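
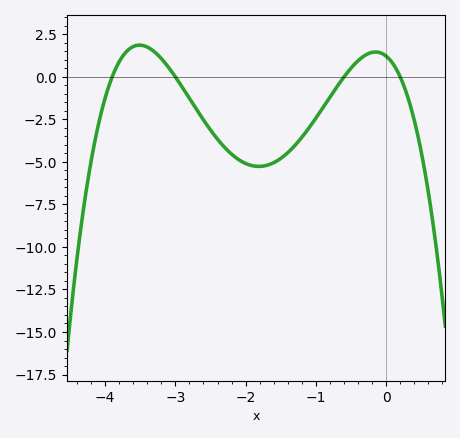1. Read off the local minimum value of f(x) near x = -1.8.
-5.26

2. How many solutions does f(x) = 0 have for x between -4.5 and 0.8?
4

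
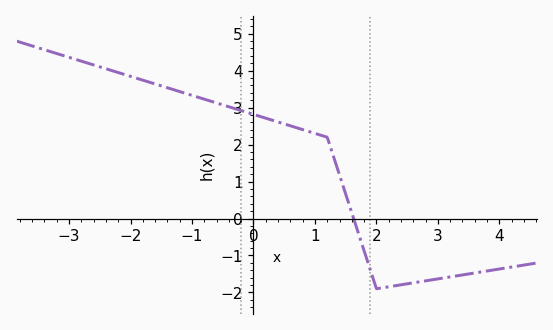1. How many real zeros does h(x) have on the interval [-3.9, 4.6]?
1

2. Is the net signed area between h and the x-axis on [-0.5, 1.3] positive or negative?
positive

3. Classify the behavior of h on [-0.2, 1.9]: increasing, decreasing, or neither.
decreasing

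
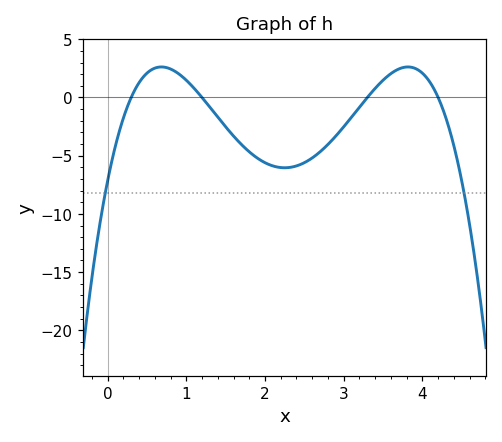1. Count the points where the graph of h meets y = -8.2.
2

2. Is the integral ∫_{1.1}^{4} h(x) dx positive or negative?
negative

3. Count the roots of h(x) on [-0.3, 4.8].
4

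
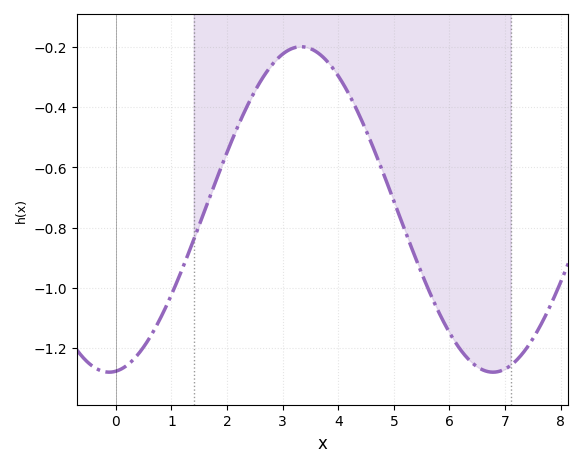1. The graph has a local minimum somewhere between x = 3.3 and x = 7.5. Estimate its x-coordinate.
6.8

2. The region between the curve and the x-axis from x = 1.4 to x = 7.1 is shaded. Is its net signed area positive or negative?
negative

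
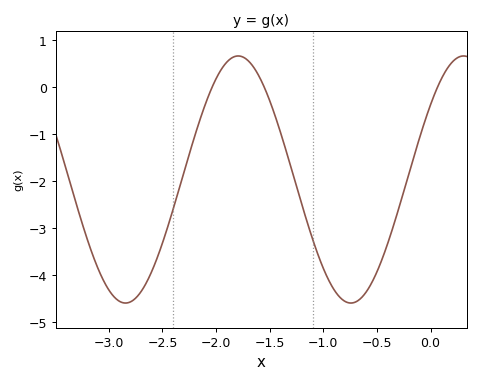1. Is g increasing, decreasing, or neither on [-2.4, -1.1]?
neither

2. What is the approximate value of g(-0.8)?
-4.56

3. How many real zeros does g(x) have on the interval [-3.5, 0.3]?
3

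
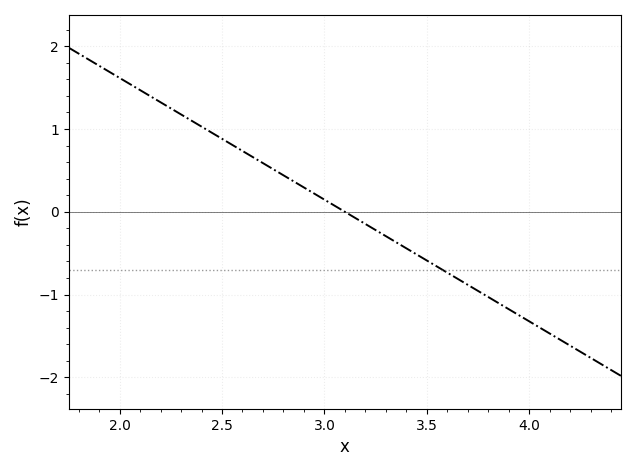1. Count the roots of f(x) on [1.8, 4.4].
1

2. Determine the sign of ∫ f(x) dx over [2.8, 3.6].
negative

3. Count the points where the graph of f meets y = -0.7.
1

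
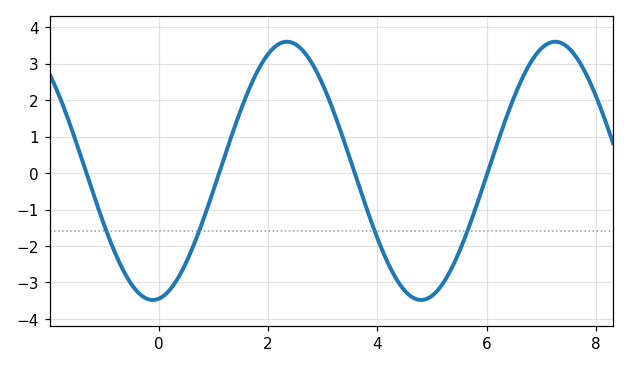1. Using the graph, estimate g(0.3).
-3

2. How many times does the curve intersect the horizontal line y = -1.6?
4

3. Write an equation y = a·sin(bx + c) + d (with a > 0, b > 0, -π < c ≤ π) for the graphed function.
y = 3.54sin(1.3x - 1.4) + 0.06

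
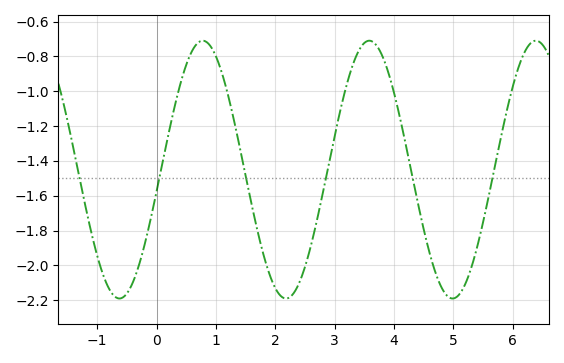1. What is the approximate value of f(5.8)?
-1.26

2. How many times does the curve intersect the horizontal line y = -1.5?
6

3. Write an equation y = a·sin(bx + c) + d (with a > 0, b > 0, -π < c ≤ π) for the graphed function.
y = 0.74sin(2.2x - 0.17) - 1.45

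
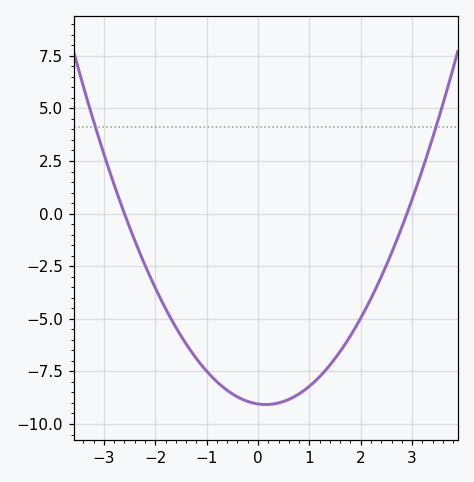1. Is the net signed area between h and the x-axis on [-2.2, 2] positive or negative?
negative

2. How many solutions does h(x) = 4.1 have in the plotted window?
2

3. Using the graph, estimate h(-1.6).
-5.4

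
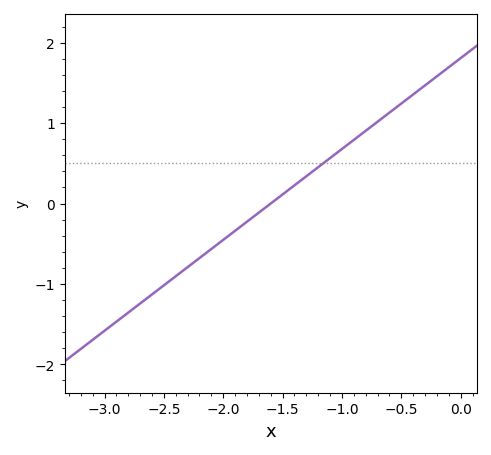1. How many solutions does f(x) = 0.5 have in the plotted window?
1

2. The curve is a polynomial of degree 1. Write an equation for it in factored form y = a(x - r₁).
y = 1.13(x + 1.6)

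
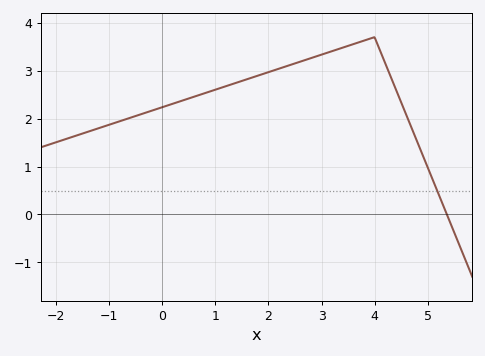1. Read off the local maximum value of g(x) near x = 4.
3.7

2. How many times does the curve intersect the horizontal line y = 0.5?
1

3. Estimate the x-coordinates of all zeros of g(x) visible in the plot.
5.36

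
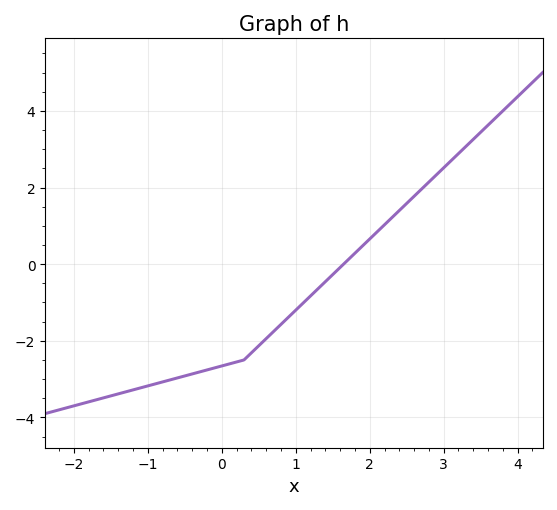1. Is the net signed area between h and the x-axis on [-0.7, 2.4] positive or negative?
negative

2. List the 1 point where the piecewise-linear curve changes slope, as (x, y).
(0.3, -2.5)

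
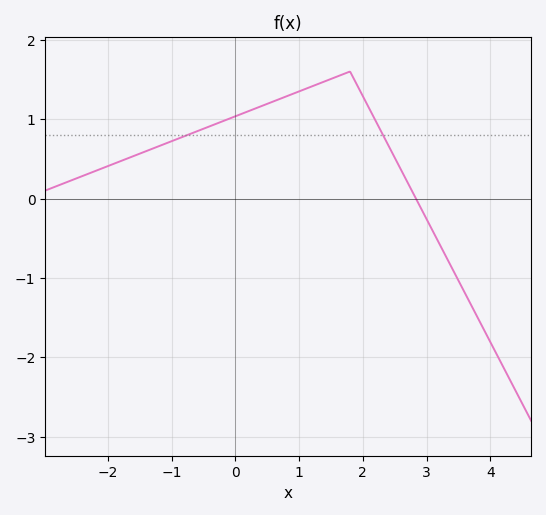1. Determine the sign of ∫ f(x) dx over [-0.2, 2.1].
positive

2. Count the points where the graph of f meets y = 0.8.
2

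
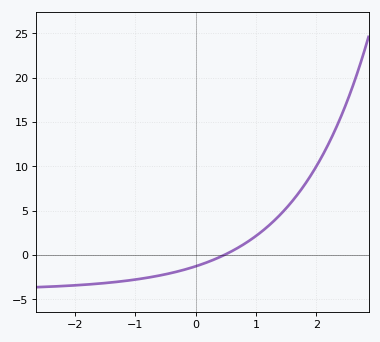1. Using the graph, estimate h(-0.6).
-2.5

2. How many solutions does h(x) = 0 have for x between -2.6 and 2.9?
1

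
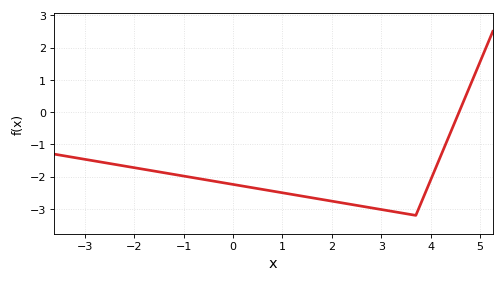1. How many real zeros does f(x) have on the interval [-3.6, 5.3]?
1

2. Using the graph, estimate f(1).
-2.5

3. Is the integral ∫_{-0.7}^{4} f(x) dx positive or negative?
negative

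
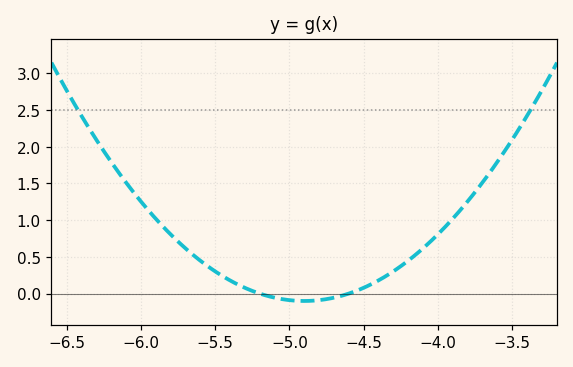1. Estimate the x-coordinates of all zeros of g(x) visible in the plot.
-5.2, -4.6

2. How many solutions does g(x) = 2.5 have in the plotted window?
2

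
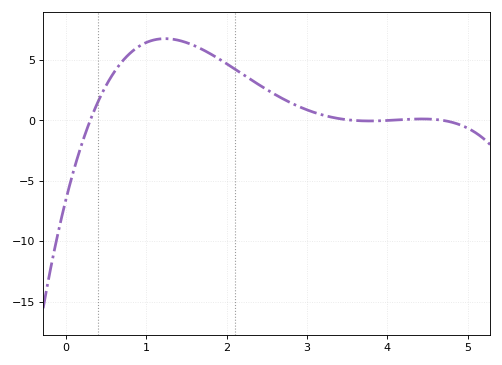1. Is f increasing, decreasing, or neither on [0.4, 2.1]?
neither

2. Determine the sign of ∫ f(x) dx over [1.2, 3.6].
positive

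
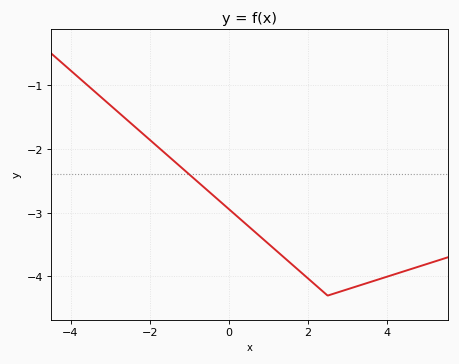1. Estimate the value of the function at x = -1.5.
-2.1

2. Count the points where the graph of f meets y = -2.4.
1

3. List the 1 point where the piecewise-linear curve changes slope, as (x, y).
(2.5, -4.3)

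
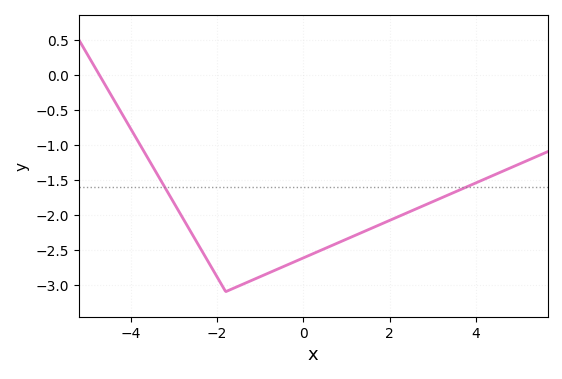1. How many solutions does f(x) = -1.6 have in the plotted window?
2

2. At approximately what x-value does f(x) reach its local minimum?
-1.8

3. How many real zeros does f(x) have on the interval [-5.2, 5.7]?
1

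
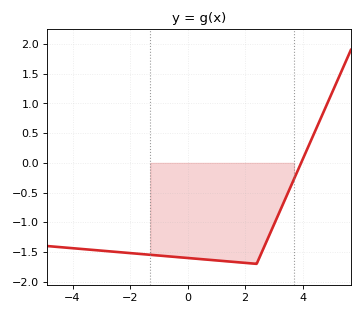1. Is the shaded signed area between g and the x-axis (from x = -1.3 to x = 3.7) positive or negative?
negative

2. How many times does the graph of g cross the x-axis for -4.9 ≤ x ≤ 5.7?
1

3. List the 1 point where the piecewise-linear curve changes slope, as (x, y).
(2.4, -1.7)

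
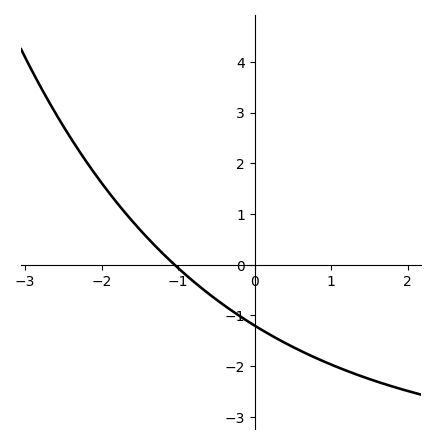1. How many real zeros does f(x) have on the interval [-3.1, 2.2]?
1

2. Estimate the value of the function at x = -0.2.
-1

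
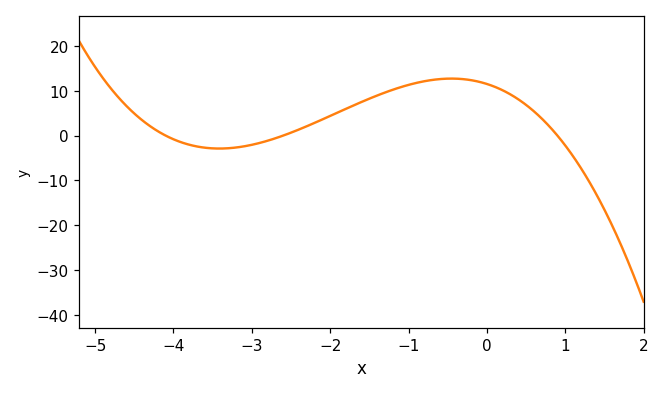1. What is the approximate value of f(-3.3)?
-2.82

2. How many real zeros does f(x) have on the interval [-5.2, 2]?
3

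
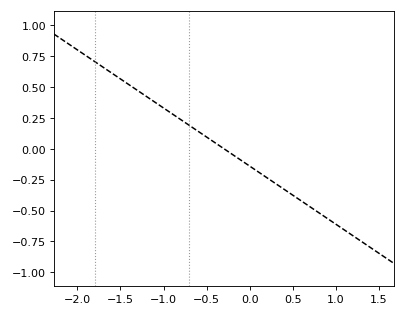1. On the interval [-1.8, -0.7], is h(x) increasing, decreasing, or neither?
decreasing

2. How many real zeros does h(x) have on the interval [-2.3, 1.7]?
1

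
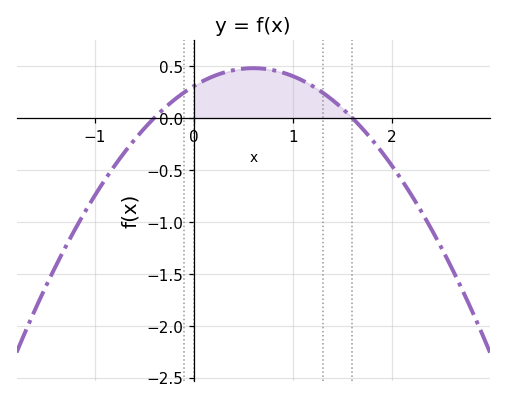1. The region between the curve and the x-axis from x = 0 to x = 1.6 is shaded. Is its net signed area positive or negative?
positive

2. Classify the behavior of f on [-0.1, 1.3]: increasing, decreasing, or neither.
neither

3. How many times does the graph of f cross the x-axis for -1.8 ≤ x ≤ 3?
2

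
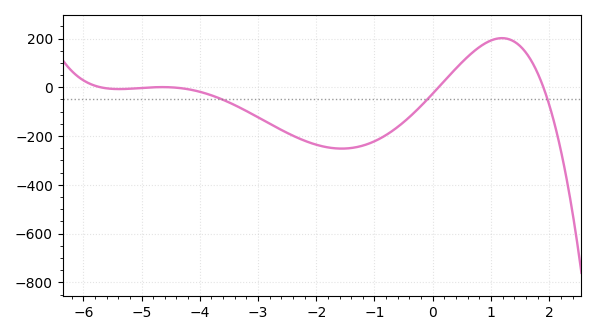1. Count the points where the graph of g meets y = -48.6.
3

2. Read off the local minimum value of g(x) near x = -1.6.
-260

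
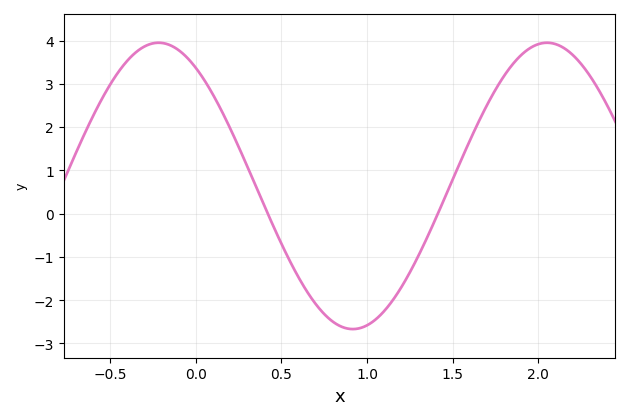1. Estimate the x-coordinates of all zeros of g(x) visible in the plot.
0.42, 1.41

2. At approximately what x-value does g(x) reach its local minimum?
0.917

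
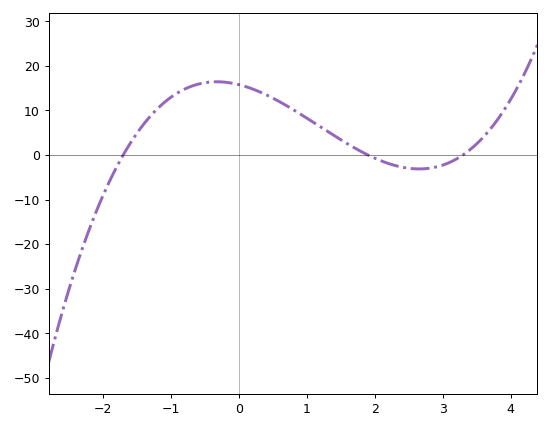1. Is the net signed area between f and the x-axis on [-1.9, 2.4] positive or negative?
positive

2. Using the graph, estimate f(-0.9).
13.9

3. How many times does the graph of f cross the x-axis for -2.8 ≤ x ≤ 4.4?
3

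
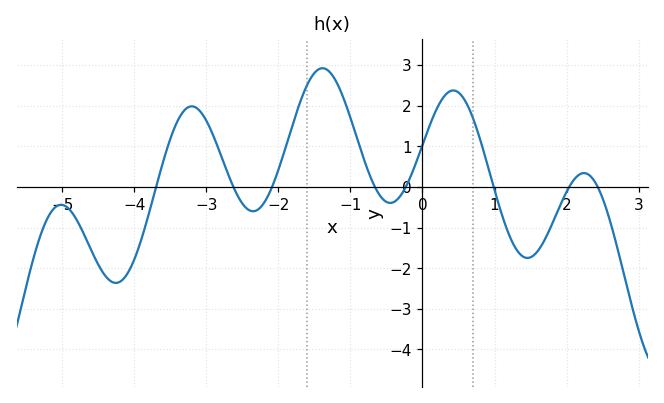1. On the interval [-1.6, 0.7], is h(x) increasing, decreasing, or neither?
neither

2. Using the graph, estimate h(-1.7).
2.08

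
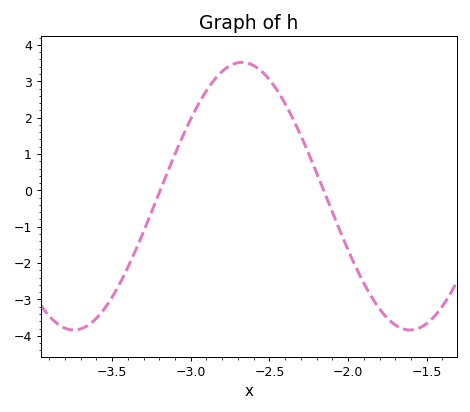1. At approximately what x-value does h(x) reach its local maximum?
-2.68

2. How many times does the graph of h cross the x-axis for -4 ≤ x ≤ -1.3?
2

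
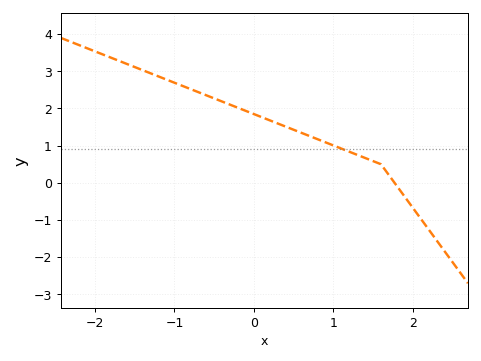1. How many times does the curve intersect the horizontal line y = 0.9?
1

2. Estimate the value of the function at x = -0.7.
2.44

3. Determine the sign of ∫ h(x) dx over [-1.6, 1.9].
positive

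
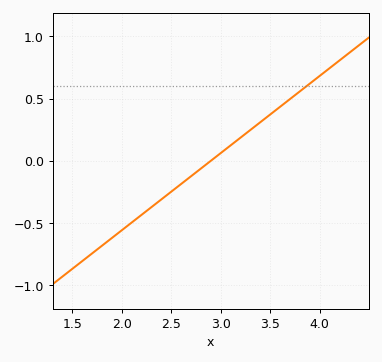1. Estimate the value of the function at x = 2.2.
-0.45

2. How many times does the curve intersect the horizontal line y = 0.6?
1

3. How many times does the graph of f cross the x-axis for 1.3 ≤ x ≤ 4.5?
1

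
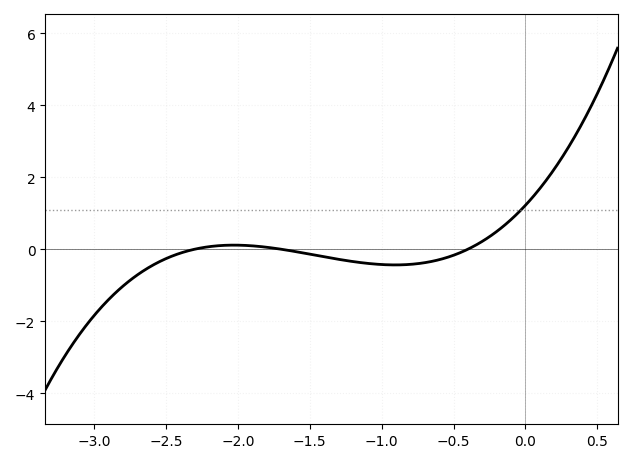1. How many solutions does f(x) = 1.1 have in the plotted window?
1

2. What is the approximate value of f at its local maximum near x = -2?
0.113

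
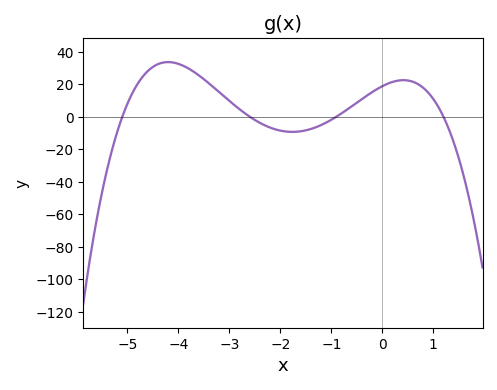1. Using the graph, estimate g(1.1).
6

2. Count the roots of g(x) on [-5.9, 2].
4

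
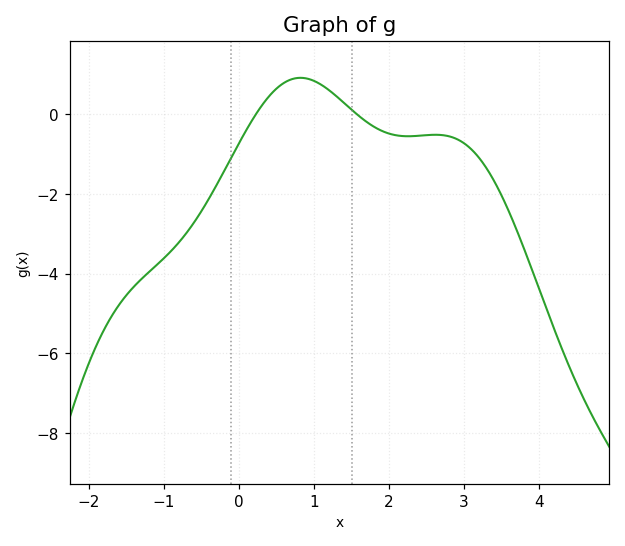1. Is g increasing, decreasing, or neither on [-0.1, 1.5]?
neither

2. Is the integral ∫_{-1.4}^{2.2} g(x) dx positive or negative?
negative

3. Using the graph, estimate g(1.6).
-0.041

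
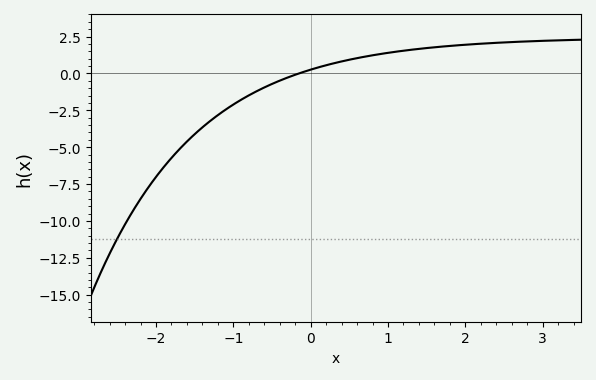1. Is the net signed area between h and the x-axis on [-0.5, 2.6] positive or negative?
positive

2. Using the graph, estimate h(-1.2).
-2.8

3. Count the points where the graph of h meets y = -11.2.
1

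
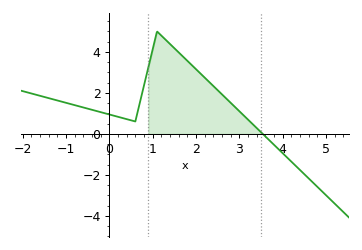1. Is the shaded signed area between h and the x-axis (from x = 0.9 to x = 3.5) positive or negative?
positive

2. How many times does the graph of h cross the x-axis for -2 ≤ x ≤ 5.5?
1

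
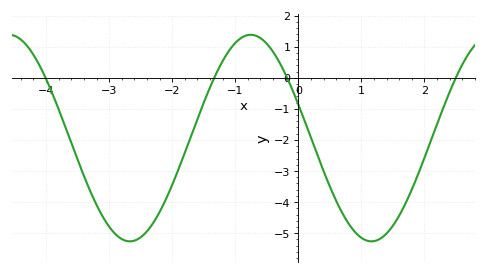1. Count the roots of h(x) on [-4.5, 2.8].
4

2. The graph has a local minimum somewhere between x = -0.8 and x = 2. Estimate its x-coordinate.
1.16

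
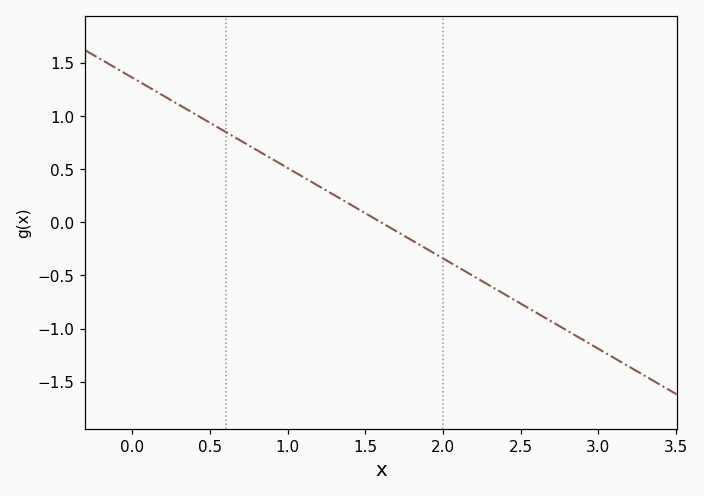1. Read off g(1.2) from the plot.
0.35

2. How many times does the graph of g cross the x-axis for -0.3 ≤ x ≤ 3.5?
1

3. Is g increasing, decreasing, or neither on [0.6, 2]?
decreasing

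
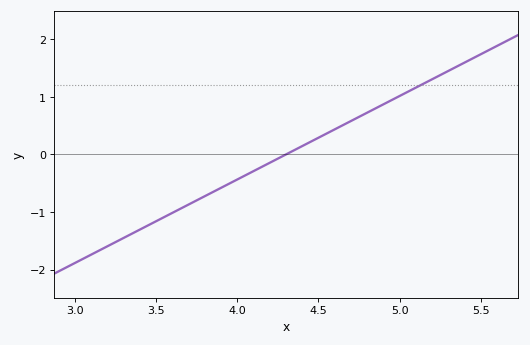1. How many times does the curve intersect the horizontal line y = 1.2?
1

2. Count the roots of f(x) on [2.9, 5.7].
1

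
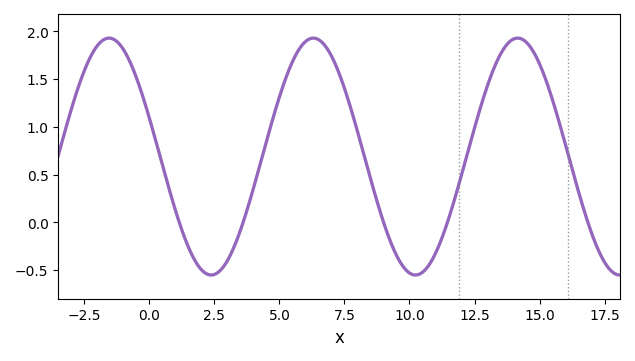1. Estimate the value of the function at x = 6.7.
1.85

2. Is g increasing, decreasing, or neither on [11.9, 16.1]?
neither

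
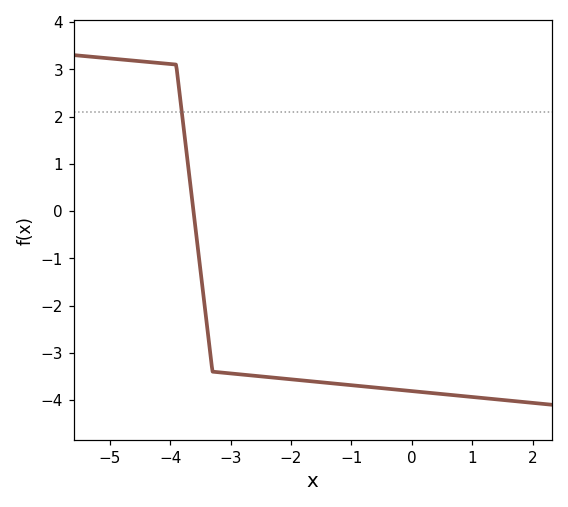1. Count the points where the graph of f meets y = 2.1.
1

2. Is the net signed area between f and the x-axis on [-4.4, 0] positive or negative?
negative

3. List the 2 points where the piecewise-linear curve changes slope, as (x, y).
(-3.9, 3.1); (-3.3, -3.4)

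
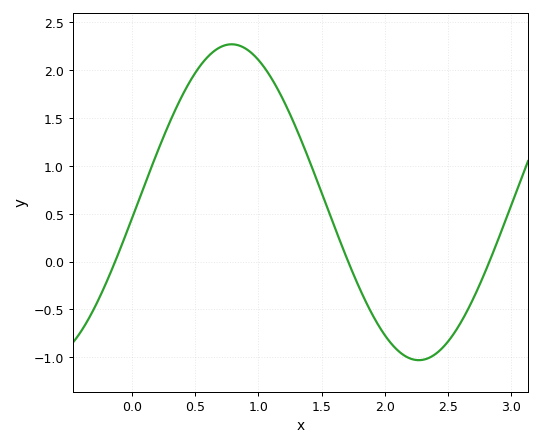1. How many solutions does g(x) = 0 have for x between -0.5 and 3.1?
3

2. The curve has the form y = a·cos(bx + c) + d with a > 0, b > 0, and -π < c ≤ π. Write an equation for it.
y = 1.65cos(2.12x - 1.67) + 0.62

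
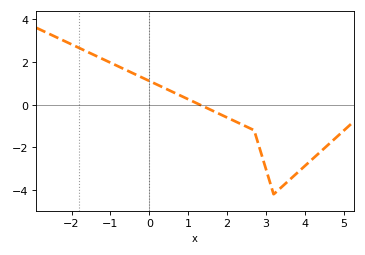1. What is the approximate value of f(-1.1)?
2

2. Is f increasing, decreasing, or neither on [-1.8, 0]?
decreasing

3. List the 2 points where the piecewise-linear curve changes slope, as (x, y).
(2.7, -1.2); (3.2, -4.2)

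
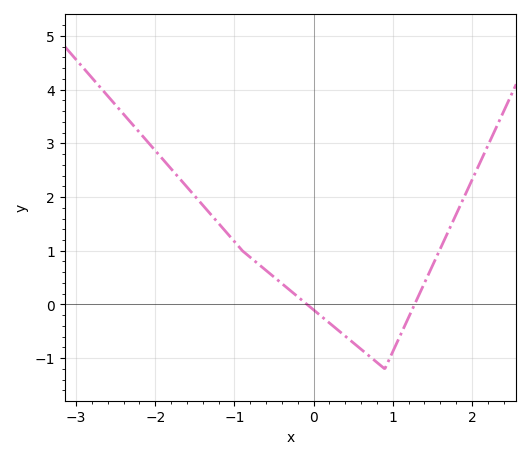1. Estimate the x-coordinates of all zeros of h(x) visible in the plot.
-0.1, 1.3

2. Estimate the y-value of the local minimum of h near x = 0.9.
-1.2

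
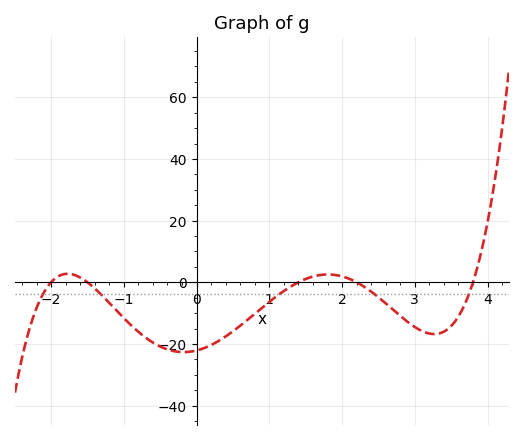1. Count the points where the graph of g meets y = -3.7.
5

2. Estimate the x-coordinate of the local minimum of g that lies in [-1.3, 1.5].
-0.2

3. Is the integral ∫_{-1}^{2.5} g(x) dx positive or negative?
negative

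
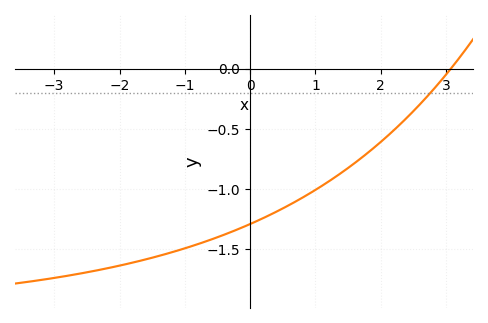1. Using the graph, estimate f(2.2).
-0.5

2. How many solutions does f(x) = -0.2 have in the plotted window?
1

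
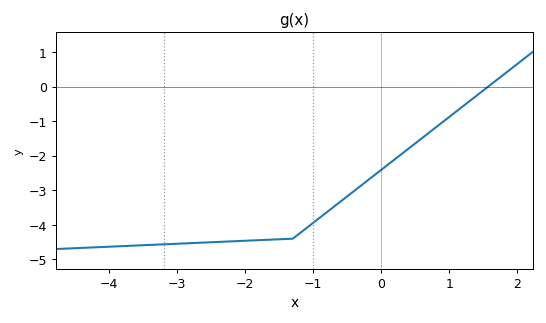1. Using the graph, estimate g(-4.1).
-4.6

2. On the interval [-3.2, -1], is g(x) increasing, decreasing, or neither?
increasing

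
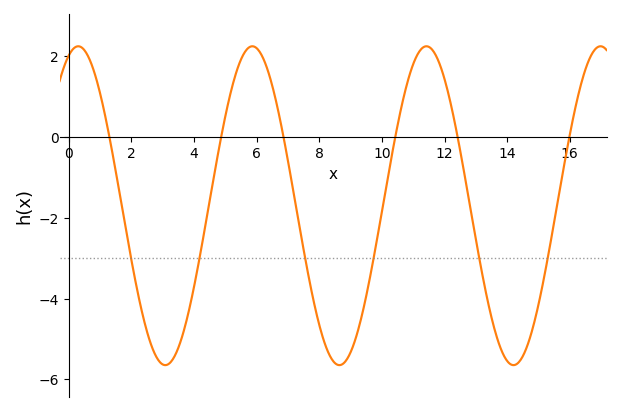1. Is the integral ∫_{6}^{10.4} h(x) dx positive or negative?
negative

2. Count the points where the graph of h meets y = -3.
6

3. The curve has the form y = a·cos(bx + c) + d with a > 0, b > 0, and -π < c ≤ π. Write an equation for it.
y = 3.95cos(1.1x - 0.34) - 1.7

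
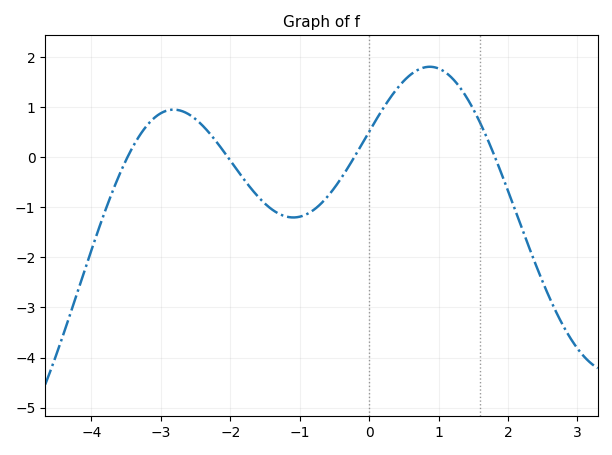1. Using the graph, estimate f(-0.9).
-1.1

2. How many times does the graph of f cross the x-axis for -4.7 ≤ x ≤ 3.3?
4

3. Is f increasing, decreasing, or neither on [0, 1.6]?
neither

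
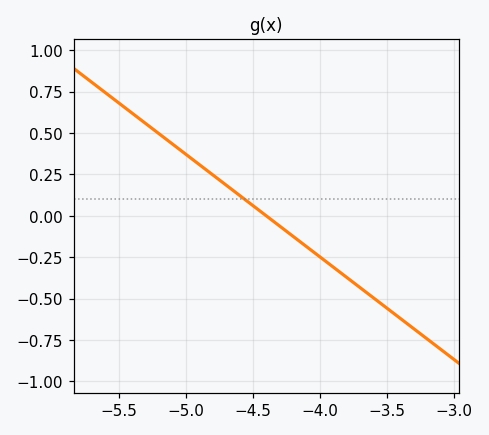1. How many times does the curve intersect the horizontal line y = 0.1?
1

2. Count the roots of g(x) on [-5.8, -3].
1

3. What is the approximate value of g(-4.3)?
-0.05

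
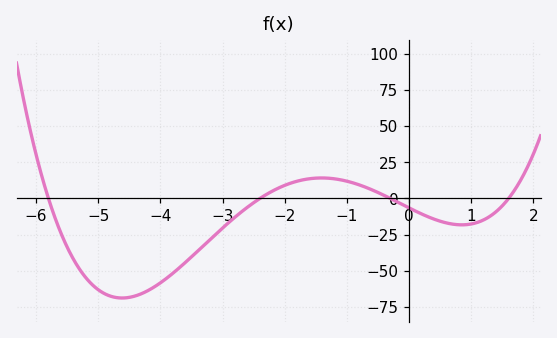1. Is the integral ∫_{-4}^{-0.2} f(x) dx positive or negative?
negative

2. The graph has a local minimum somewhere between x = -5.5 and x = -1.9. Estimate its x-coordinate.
-4.6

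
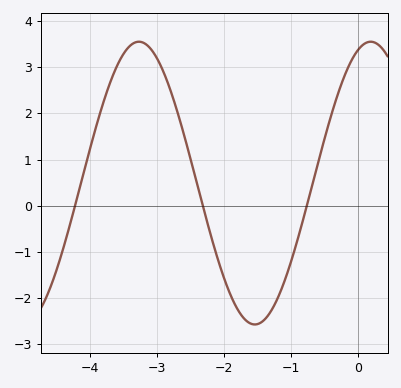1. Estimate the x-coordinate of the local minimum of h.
-1.54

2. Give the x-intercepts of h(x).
-4.22, -2.32, -0.769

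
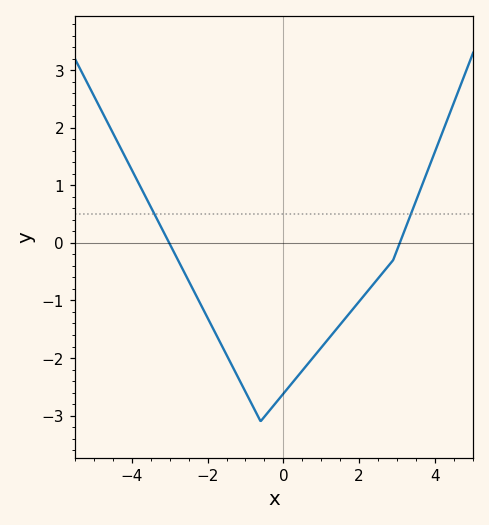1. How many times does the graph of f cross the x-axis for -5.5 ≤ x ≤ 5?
2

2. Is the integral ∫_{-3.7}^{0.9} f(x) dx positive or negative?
negative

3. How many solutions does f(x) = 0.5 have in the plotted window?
2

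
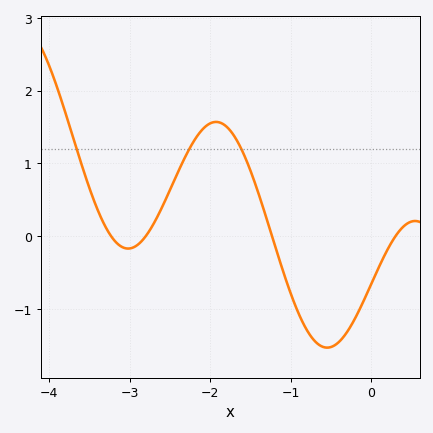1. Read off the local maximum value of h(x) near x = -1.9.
1.57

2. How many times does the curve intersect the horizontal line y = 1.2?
3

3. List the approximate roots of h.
-3.23, -2.8, -1.23, 0.302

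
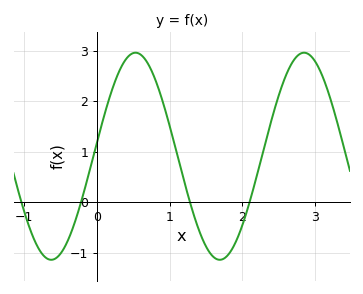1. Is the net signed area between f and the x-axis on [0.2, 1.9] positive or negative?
positive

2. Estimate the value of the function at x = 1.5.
-0.9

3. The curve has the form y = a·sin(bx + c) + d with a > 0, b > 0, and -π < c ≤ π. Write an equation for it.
y = 2.05sin(2.7x + 0.13) + 0.91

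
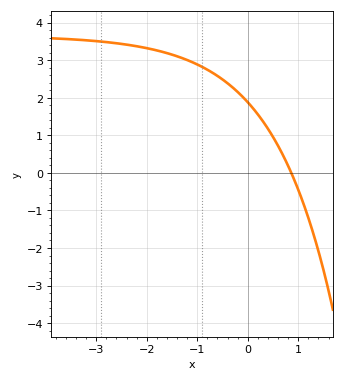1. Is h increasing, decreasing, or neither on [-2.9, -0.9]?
decreasing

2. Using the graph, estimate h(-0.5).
2.49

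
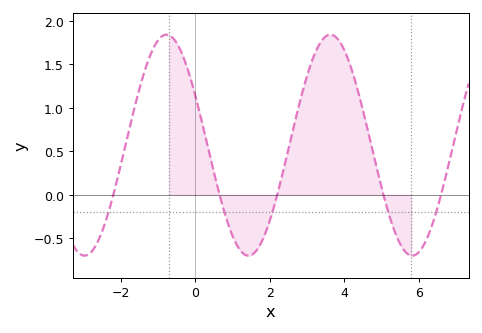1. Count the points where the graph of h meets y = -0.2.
5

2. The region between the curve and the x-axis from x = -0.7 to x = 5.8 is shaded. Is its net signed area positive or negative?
positive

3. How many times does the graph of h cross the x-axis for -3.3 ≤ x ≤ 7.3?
5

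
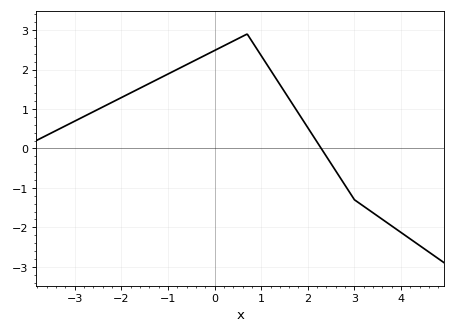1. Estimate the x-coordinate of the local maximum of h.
0.6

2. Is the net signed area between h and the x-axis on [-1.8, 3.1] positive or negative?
positive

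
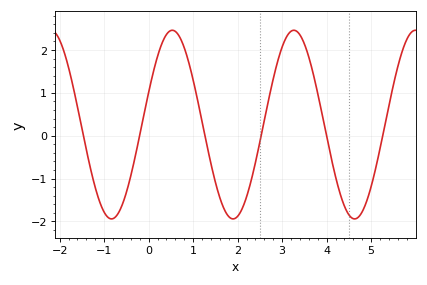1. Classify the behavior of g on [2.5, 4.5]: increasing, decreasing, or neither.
neither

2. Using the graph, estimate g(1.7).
-1.72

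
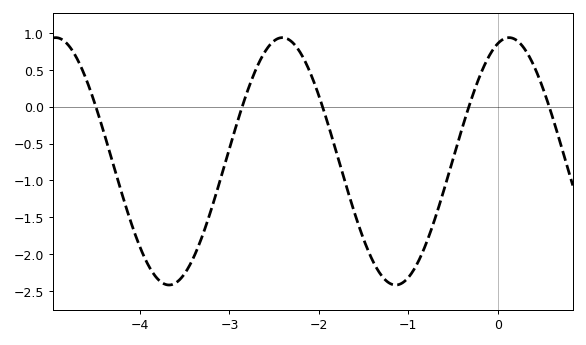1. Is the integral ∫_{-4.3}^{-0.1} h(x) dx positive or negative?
negative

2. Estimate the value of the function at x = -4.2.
-1.2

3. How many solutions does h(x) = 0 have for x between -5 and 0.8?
5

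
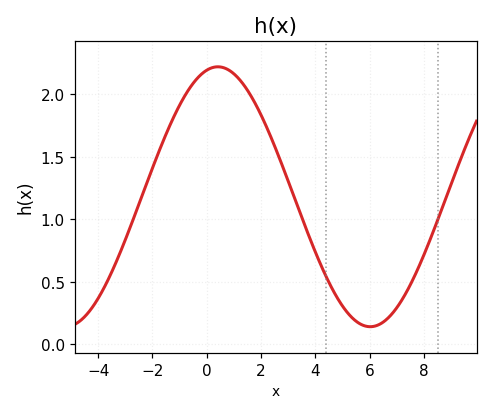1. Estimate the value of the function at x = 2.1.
1.8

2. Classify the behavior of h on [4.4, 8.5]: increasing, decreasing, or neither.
neither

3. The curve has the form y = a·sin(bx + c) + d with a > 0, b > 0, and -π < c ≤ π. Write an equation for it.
y = 1.04sin(0.56x + 1.3) + 1.18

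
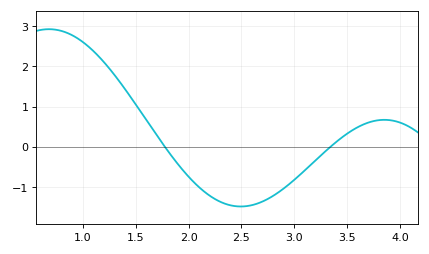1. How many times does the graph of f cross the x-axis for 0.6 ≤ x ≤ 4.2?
2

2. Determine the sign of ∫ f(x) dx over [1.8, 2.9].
negative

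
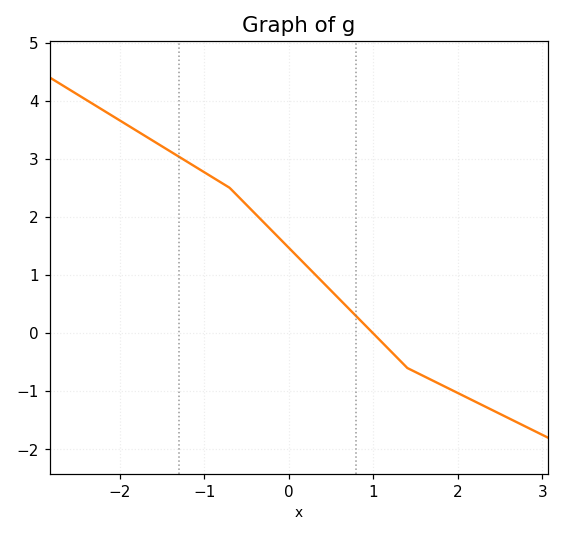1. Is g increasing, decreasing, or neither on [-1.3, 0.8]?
decreasing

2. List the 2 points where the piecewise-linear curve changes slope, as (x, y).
(-0.7, 2.5); (1.4, -0.6)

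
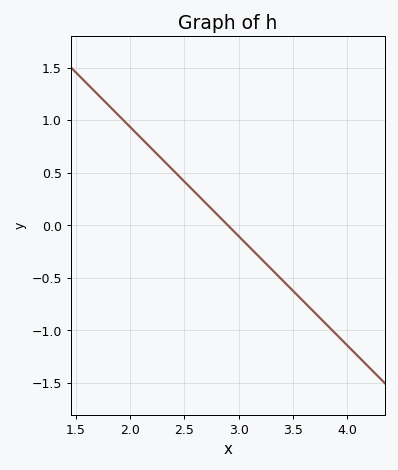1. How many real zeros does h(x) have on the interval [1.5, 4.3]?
1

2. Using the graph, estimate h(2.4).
0.52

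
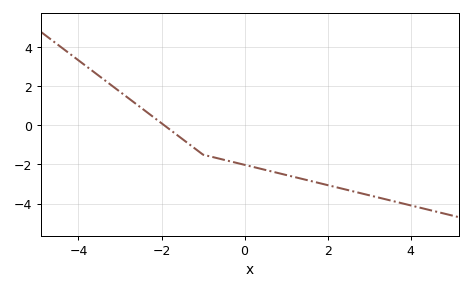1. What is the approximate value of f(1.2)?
-2.6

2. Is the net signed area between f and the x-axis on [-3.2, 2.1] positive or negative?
negative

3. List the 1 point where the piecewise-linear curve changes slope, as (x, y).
(-1, -1.5)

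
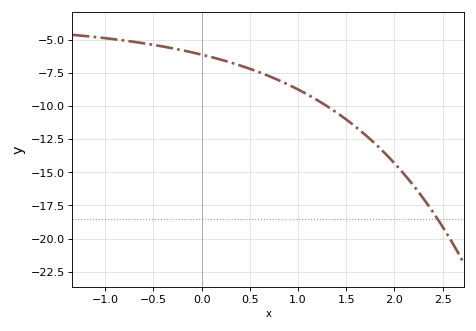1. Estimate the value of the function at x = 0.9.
-8.4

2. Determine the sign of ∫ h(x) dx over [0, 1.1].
negative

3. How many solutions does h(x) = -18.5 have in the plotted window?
1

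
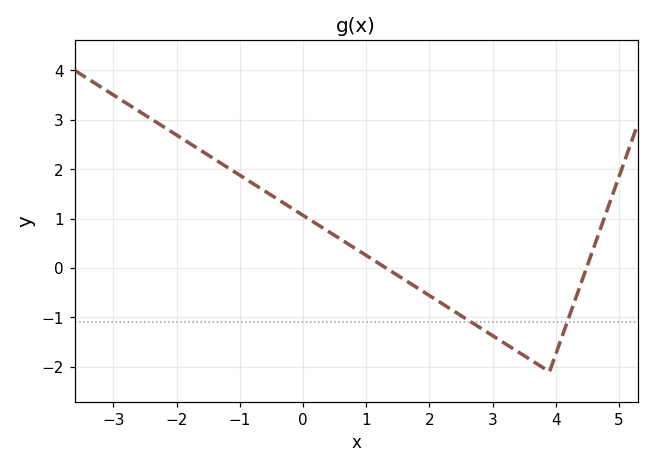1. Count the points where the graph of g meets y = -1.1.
2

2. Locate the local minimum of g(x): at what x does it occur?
3.9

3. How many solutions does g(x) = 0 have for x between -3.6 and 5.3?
2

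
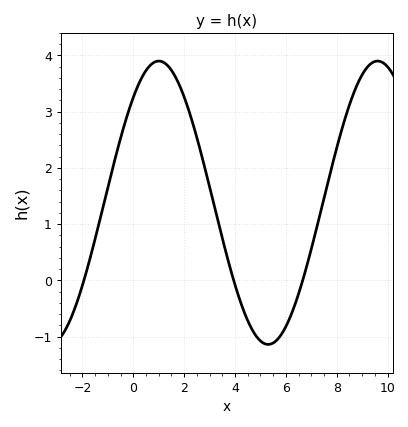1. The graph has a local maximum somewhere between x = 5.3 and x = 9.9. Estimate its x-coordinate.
9.61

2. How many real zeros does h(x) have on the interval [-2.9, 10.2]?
3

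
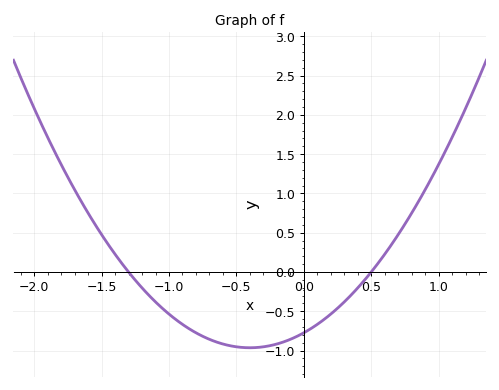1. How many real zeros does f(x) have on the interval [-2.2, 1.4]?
2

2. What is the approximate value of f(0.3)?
-0.4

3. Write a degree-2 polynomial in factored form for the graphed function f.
y = 1.19(x + 1.3)(x - 0.5)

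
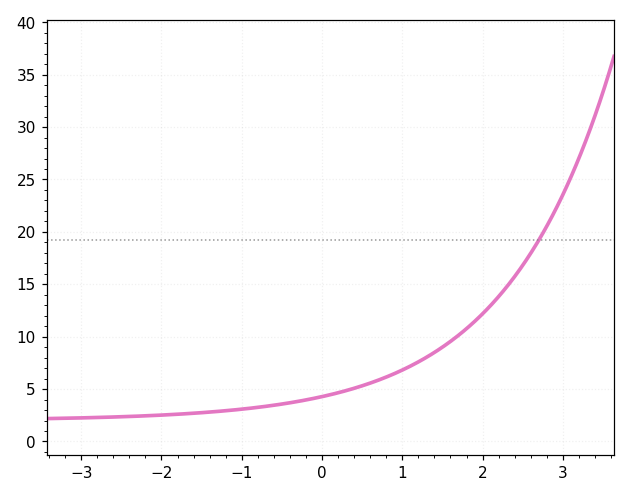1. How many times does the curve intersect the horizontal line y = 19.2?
1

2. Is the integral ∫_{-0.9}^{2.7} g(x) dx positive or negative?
positive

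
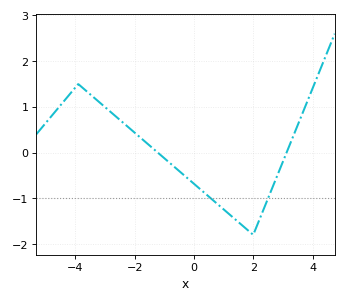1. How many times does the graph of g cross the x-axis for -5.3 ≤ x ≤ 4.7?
2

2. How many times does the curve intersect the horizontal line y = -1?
2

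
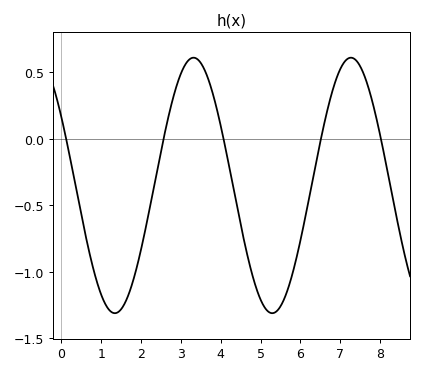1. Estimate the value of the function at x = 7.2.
0.6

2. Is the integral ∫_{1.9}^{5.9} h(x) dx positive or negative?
negative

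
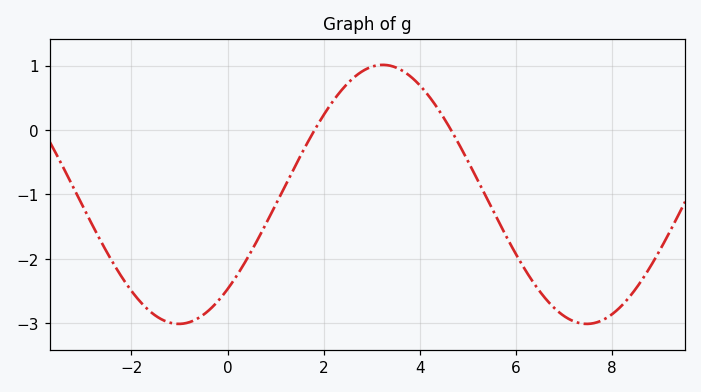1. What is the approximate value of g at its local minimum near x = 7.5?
-3.01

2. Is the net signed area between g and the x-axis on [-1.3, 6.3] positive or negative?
negative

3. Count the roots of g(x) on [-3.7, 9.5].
2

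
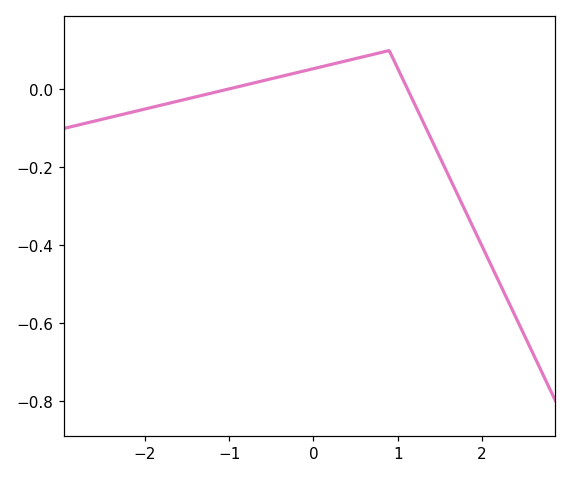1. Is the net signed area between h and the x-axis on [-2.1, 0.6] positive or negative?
positive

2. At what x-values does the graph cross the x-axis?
-1, 1.1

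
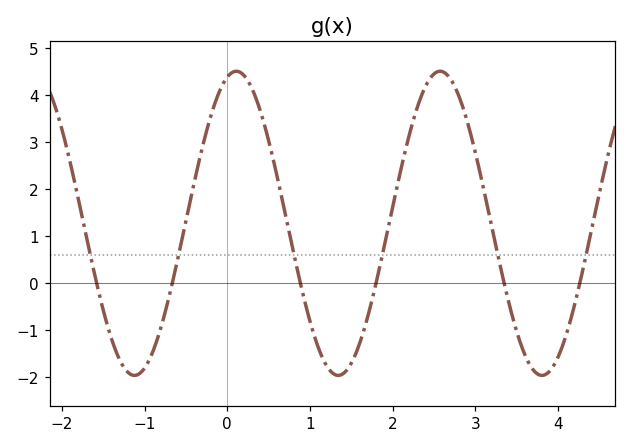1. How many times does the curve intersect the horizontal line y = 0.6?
6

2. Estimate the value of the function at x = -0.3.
2.89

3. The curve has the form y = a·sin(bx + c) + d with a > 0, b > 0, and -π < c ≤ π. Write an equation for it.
y = 3.24sin(2.55x + 1.29) + 1.27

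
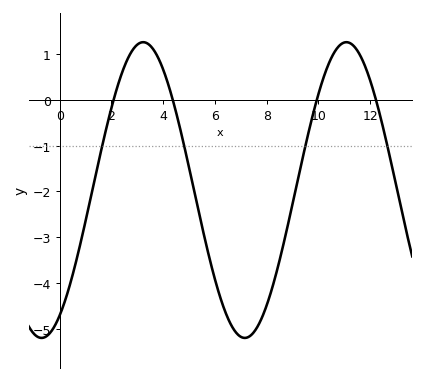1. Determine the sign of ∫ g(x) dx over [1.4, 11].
negative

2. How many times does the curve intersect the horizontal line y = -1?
4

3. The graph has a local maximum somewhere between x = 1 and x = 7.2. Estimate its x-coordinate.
3.23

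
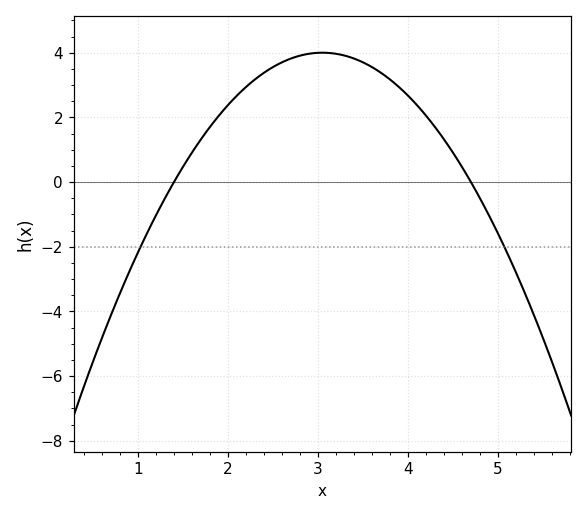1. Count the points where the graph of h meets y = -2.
2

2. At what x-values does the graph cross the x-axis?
1.4, 4.7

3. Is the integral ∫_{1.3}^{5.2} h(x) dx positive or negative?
positive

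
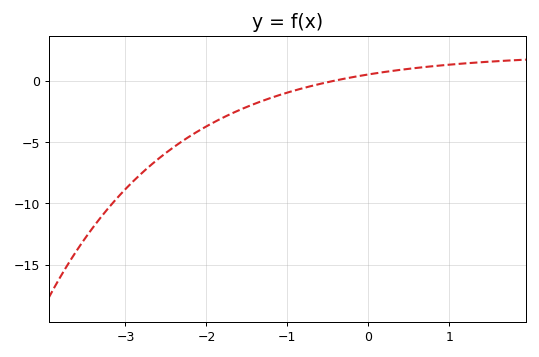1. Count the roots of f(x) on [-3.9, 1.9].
1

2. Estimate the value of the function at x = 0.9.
1.5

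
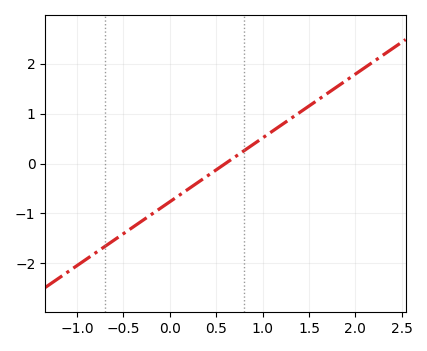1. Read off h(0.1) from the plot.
-0.6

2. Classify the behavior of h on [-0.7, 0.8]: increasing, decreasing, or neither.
increasing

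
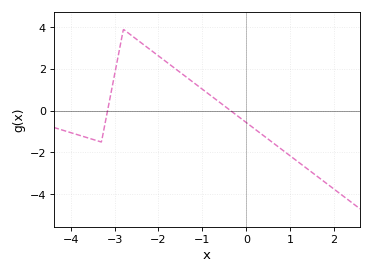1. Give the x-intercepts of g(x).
-3.2, -0.4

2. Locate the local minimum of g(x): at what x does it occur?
-3.3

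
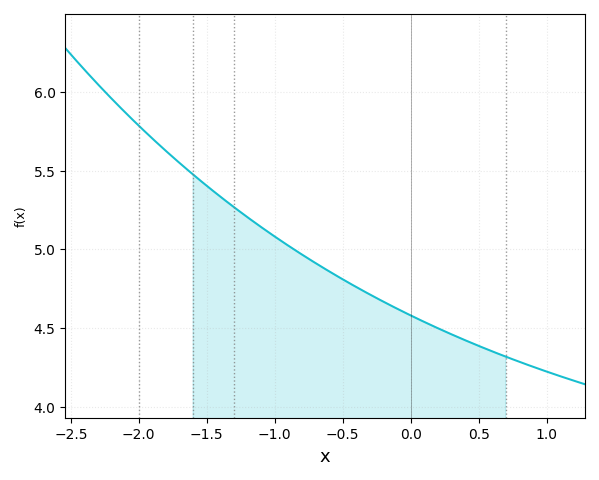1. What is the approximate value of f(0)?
4.6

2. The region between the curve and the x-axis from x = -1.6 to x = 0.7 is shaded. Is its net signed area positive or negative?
positive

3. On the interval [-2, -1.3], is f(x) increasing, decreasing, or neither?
decreasing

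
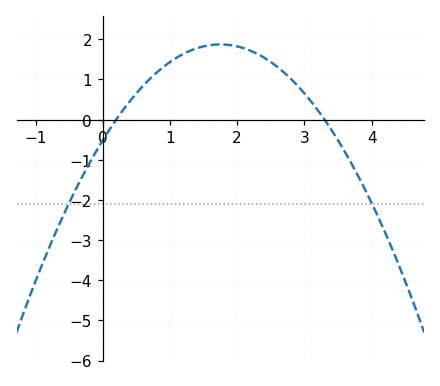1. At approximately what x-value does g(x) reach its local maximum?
1.75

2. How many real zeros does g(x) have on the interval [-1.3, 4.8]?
2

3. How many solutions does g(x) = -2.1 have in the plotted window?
2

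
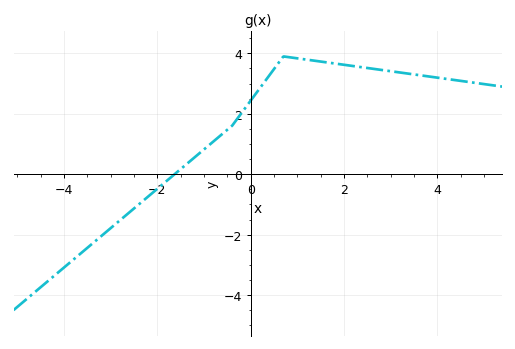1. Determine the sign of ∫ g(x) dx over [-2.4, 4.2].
positive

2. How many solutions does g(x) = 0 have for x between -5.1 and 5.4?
1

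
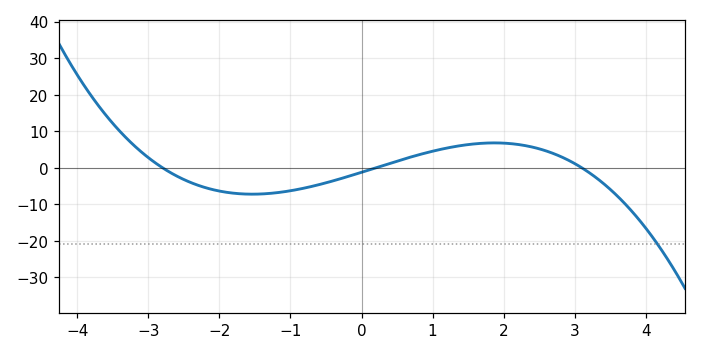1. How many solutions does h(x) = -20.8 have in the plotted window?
1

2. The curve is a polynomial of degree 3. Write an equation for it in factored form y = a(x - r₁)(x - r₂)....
y = -0.71(x + 2.8)(x - 0.2)(x - 3.1)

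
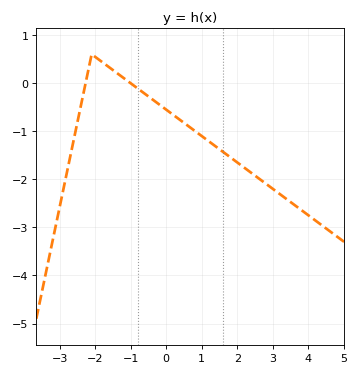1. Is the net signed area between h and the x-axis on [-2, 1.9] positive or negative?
negative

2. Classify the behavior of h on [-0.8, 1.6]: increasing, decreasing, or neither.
decreasing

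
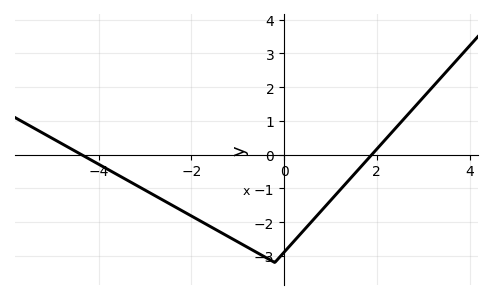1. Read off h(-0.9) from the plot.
-2.66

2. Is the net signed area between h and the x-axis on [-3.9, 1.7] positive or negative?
negative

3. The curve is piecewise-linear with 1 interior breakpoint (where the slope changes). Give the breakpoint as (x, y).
(-0.2, -3.2)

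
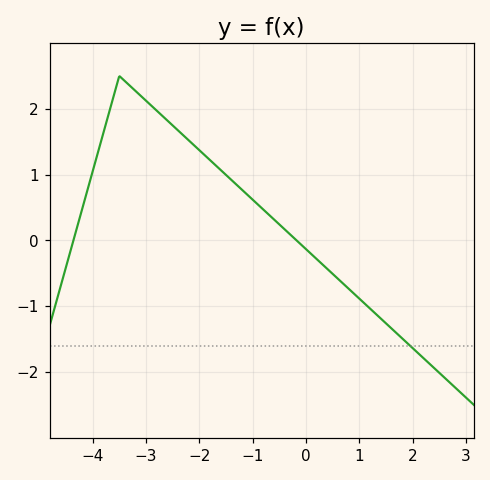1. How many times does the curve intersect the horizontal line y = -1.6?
1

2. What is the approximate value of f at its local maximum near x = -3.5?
2.5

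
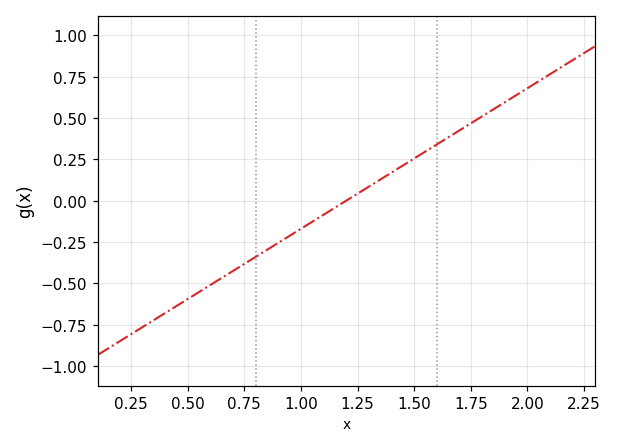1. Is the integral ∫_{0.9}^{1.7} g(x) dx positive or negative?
positive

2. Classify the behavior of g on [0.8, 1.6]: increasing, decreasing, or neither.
increasing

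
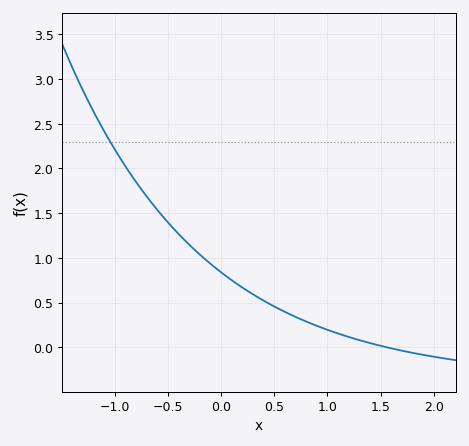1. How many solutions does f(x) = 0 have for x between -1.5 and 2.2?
1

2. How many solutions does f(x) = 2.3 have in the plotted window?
1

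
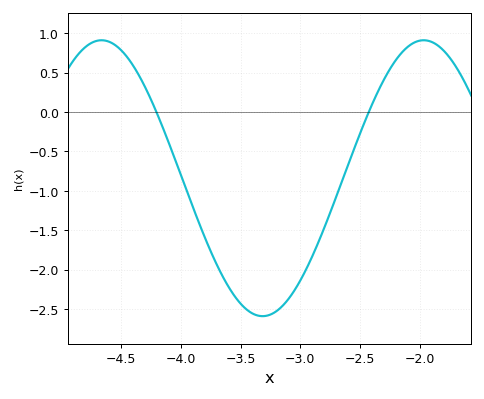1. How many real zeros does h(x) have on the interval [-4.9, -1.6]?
2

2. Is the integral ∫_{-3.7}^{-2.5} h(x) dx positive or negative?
negative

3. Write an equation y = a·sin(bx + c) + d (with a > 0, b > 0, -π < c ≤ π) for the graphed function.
y = 1.75sin(2.3x - 0.13) - 0.84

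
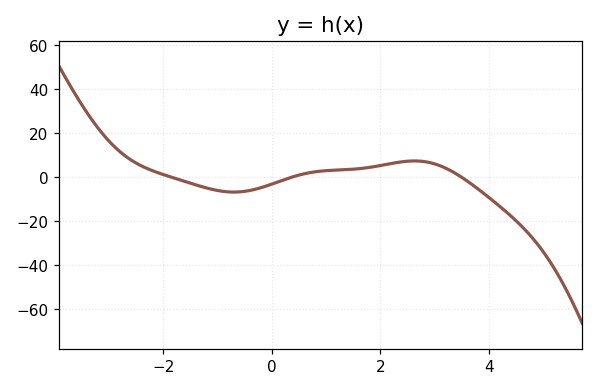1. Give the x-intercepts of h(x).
-1.86, 0.373, 3.49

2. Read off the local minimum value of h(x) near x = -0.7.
-6.82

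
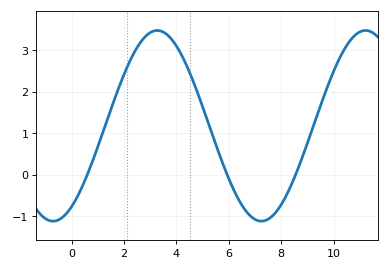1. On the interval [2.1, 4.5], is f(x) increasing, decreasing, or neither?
neither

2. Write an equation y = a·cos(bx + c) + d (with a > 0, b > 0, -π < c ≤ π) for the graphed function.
y = 2.3cos(0.79x - 2.58) + 1.18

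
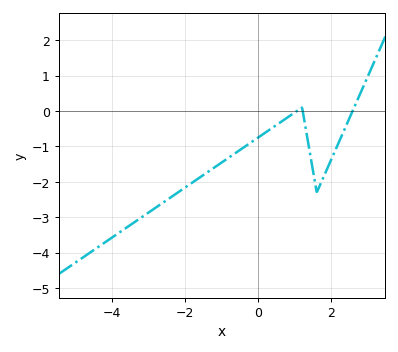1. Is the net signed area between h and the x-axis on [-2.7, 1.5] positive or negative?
negative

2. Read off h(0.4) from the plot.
-0.466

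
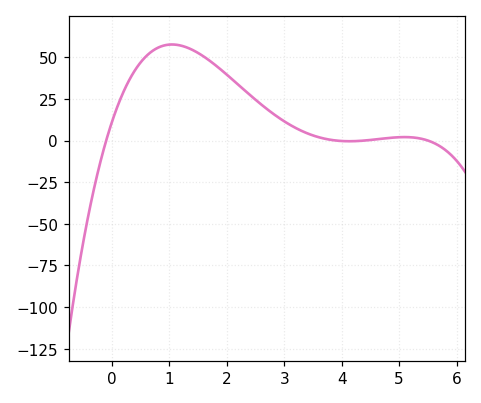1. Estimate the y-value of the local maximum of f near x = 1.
57.7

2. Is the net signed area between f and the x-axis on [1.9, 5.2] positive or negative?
positive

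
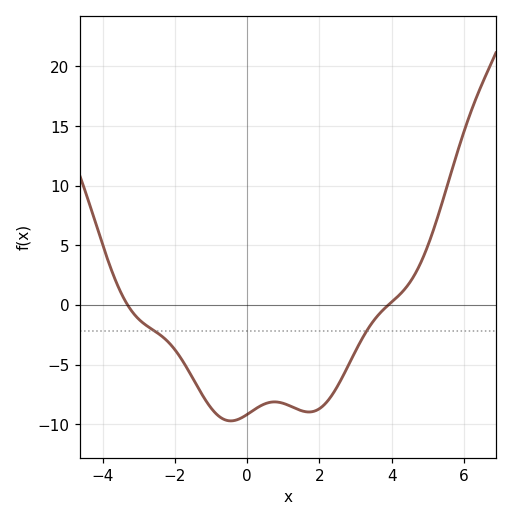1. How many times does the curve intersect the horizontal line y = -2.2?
2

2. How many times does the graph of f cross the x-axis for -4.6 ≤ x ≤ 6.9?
2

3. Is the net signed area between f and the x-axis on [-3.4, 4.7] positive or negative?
negative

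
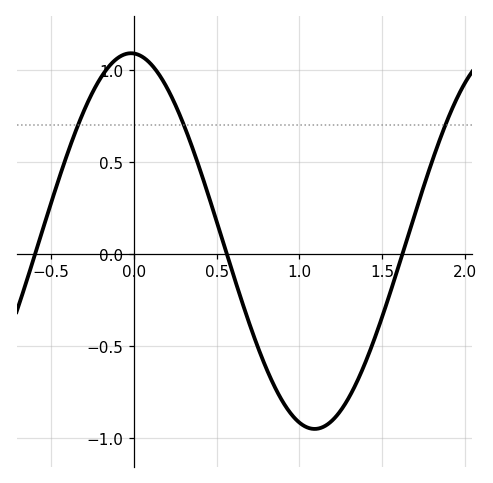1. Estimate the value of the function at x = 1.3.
-0.8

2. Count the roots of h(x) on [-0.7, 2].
3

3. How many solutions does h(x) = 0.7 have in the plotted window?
3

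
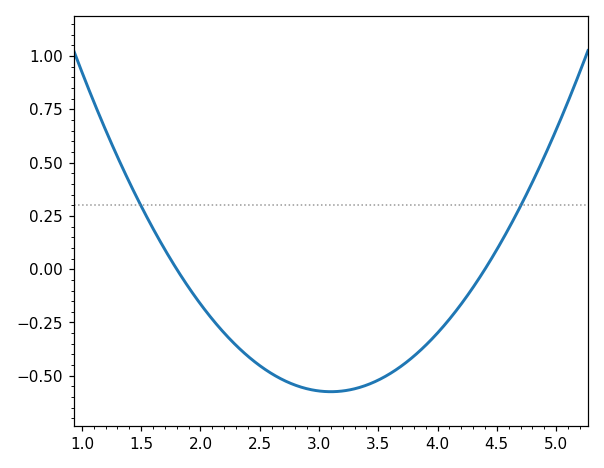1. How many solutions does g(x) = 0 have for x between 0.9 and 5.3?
2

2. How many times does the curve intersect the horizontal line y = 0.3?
2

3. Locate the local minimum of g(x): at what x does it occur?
3.1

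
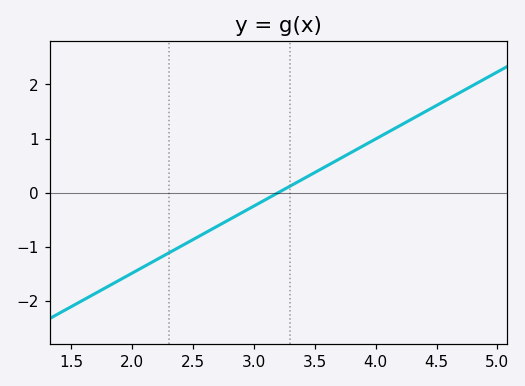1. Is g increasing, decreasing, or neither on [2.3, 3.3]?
increasing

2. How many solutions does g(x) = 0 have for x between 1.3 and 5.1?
1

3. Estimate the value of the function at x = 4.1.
1.12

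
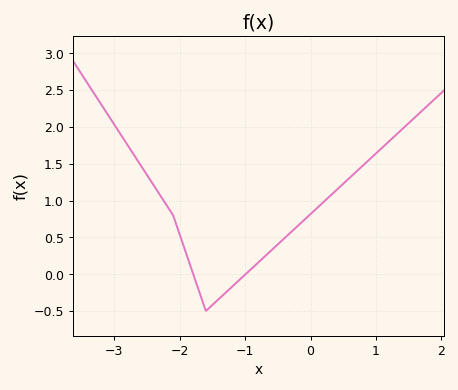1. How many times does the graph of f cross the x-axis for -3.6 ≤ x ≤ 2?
2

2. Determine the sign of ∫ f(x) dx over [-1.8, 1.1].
positive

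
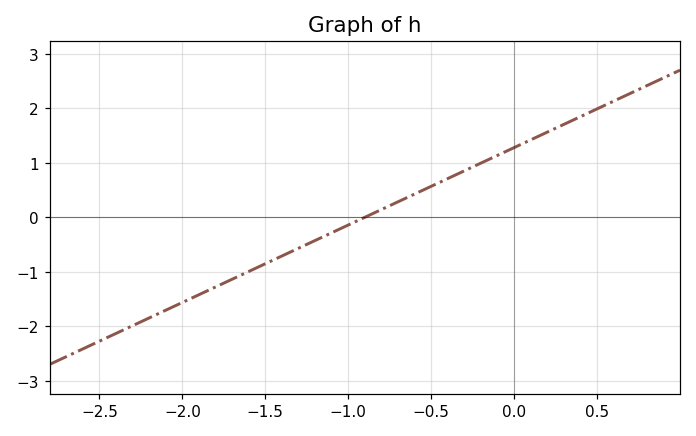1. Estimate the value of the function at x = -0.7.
0.284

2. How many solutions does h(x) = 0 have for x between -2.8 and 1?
1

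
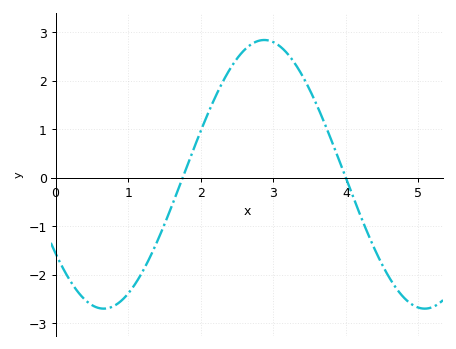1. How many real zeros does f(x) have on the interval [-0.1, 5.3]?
2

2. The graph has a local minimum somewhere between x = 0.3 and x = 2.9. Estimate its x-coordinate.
0.7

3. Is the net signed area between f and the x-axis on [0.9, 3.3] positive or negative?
positive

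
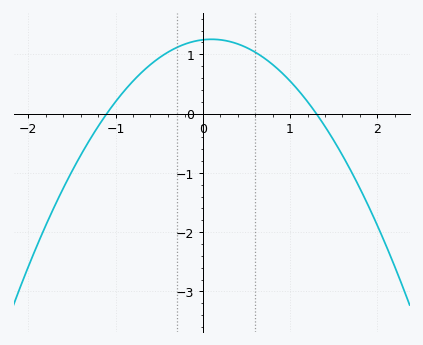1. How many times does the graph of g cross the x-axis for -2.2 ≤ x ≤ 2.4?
2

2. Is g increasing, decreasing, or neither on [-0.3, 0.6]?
neither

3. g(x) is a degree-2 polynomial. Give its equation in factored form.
y = -0.87(x + 1.1)(x - 1.3)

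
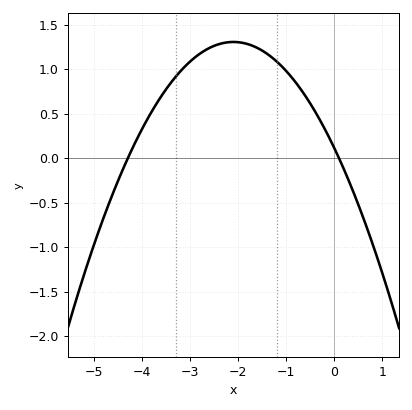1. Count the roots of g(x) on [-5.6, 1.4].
2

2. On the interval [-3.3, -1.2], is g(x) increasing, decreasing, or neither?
neither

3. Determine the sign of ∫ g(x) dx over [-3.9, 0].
positive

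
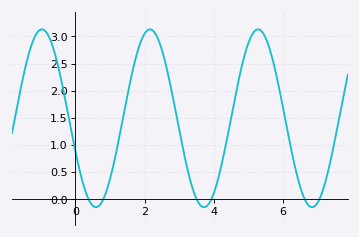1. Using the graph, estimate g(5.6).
2.81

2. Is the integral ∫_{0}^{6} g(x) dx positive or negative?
positive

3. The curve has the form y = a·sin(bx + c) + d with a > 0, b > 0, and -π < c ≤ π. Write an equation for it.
y = 1.64sin(2.01x - 2.76) + 1.49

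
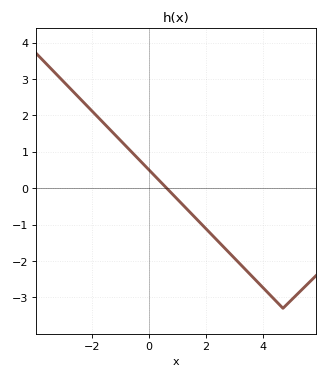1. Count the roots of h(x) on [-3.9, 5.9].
1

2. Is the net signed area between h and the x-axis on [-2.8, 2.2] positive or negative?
positive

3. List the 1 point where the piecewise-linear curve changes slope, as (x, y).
(4.7, -3.3)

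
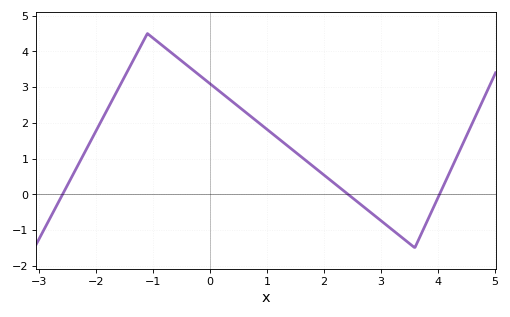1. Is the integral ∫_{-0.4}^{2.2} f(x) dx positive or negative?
positive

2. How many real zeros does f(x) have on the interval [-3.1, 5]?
3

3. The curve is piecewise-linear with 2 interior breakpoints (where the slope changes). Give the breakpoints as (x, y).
(-1.1, 4.5); (3.6, -1.5)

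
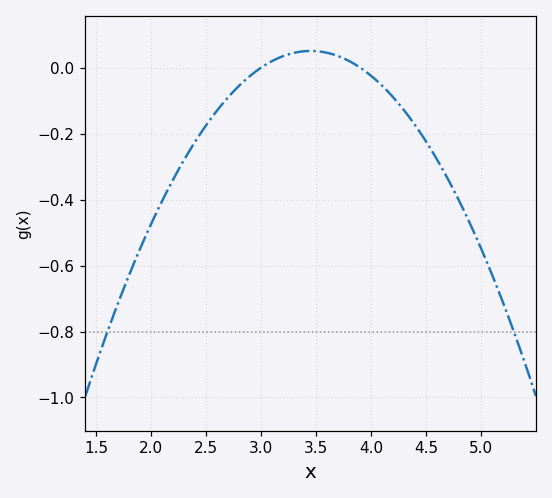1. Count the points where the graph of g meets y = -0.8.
2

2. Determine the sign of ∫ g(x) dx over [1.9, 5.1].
negative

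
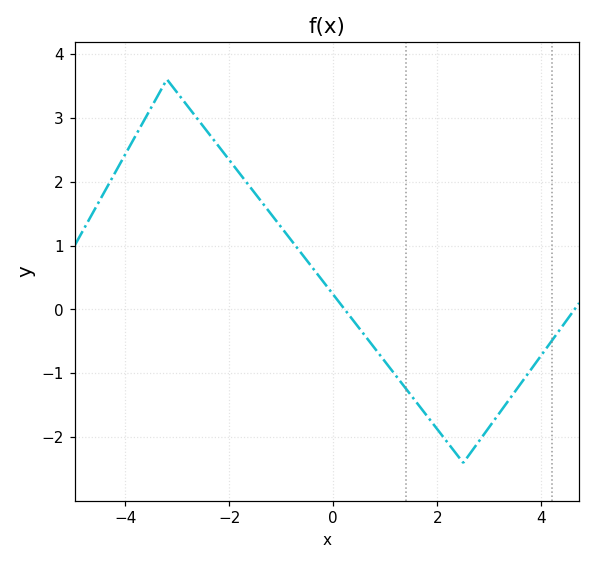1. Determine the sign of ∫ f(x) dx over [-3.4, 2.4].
positive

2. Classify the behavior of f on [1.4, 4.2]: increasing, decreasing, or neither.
neither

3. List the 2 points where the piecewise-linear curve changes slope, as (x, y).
(-3.2, 3.6); (2.5, -2.4)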